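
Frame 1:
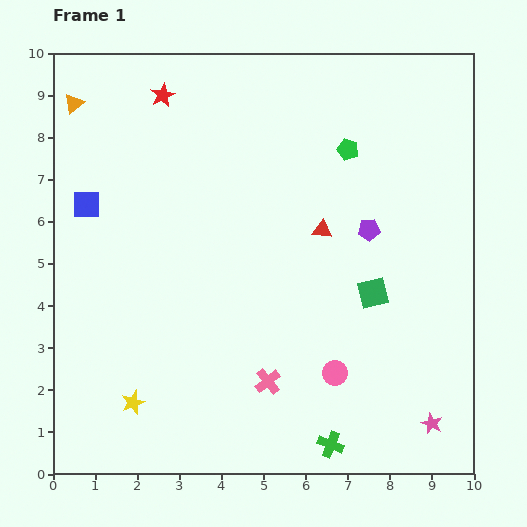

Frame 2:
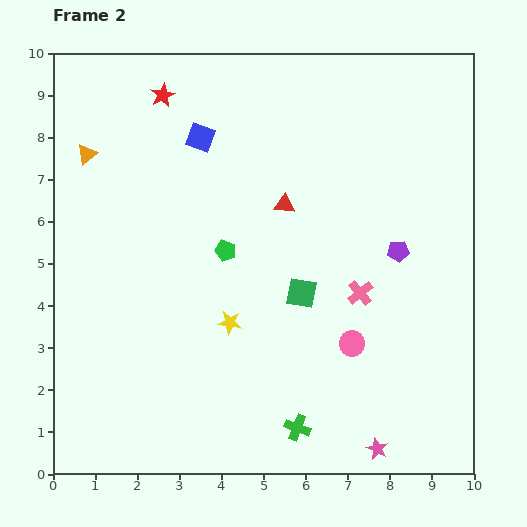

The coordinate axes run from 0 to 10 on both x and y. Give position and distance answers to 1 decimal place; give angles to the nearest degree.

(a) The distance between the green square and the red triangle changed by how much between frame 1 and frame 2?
+0.2

Distance in frame 1: 1.9. Distance in frame 2: 2.1.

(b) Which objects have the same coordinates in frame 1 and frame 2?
the red star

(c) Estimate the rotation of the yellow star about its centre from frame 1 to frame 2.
30° clockwise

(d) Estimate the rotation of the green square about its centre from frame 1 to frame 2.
24° clockwise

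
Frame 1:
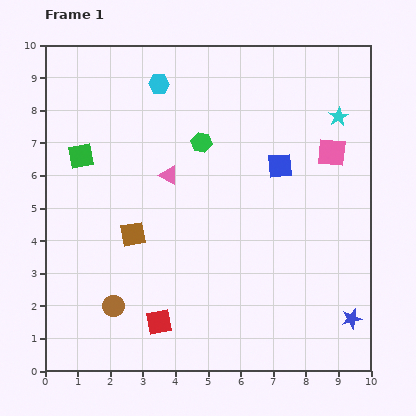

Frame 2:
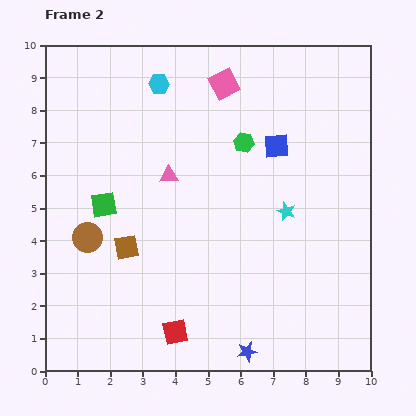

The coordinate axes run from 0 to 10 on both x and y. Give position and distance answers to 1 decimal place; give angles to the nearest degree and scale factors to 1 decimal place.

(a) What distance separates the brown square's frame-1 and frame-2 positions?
0.4

The brown square moved from (2.7, 4.2) to (2.5, 3.8), a distance of √(0.2² + 0.4²) ≈ 0.4.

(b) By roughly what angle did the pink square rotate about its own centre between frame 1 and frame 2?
33° counter-clockwise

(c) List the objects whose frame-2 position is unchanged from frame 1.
the pink triangle, the cyan hexagon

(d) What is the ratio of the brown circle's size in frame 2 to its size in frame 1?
1.4×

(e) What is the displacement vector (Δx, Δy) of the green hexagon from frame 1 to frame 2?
(1.3, 0.0)

The green hexagon was at (4.8, 7.0) in frame 1 and (6.1, 7.0) in frame 2.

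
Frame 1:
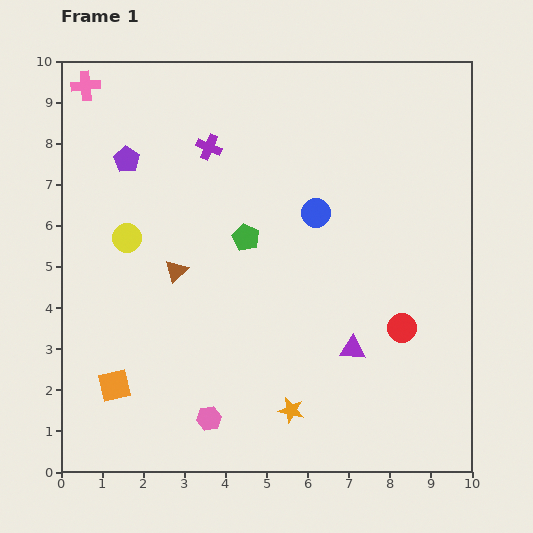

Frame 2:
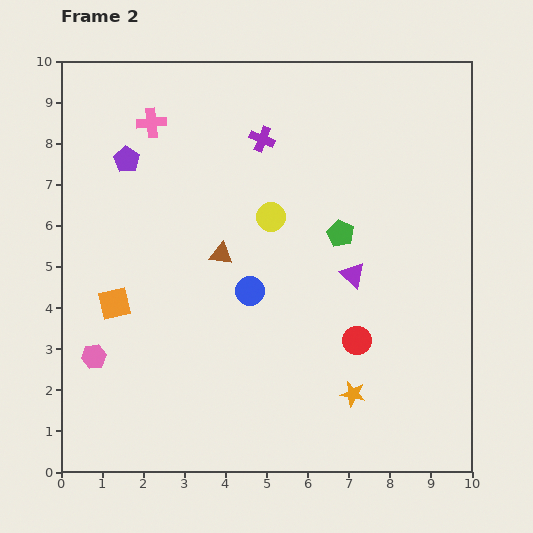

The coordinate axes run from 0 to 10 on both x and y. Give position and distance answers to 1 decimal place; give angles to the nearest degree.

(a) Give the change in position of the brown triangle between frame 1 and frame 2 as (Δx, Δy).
(1.1, 0.4)

The brown triangle was at (2.8, 4.9) in frame 1 and (3.9, 5.3) in frame 2.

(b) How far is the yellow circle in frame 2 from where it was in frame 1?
3.5

The yellow circle moved from (1.6, 5.7) to (5.1, 6.2), a distance of √(3.5² + 0.5²) ≈ 3.5.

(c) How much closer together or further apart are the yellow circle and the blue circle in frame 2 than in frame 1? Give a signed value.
-2.7

Distance in frame 1: 4.6. Distance in frame 2: 1.9.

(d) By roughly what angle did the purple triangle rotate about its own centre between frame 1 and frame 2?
39° clockwise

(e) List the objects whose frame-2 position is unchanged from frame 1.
the purple pentagon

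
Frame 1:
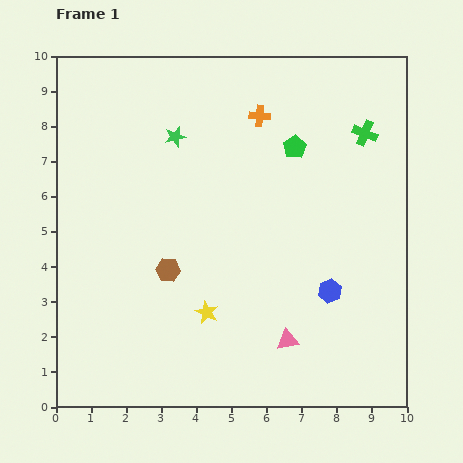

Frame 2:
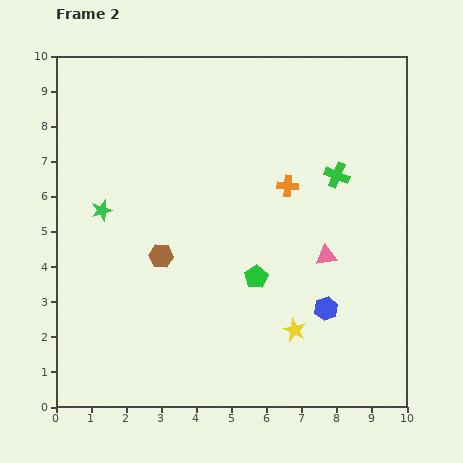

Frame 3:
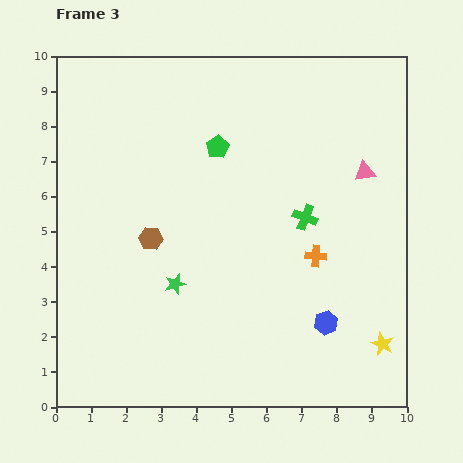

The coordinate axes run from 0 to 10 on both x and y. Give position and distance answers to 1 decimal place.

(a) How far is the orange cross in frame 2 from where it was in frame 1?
2.2

The orange cross moved from (5.8, 8.3) to (6.6, 6.3), a distance of √(0.8² + 2.0²) ≈ 2.2.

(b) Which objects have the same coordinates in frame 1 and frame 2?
none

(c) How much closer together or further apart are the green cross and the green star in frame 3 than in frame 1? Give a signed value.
-1.2

Distance in frame 1: 5.4. Distance in frame 3: 4.2.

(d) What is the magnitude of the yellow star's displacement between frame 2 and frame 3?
2.5

The yellow star moved from (6.8, 2.2) to (9.3, 1.8), a distance of √(2.5² + 0.4²) ≈ 2.5.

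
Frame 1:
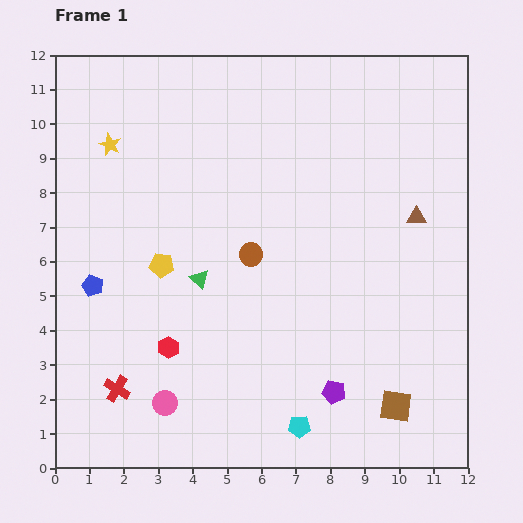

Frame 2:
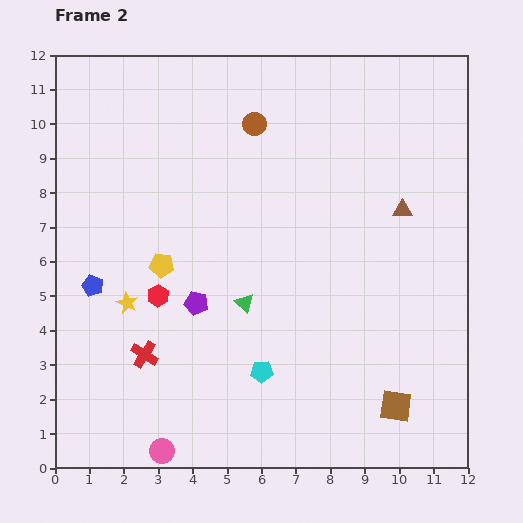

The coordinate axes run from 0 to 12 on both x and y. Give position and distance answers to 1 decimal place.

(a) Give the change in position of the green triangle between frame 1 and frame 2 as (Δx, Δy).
(1.3, -0.7)

The green triangle was at (4.2, 5.5) in frame 1 and (5.5, 4.8) in frame 2.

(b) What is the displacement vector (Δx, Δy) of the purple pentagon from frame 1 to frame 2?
(-4.0, 2.6)

The purple pentagon was at (8.1, 2.2) in frame 1 and (4.1, 4.8) in frame 2.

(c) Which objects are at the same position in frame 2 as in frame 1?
the yellow pentagon, the brown square, the blue pentagon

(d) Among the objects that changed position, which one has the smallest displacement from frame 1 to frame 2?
the brown triangle

(moved 0.4)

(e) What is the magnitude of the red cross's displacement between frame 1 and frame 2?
1.3

The red cross moved from (1.8, 2.3) to (2.6, 3.3), a distance of √(0.8² + 1.0²) ≈ 1.3.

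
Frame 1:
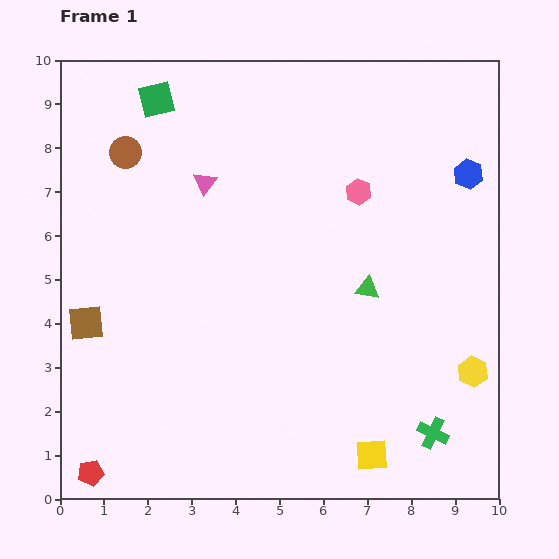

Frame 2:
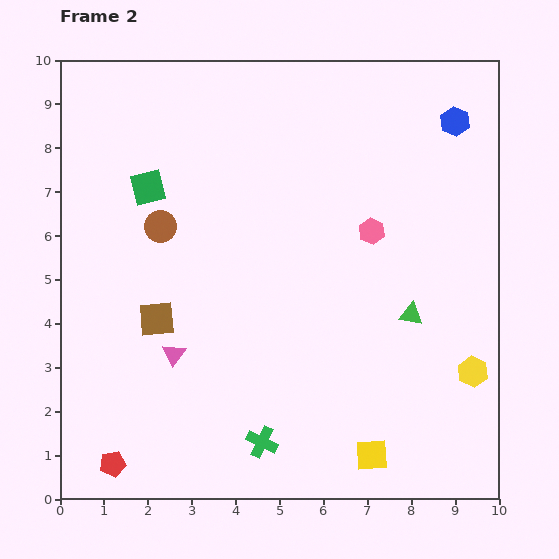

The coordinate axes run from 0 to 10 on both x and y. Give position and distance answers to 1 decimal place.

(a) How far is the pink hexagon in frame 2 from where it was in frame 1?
0.9

The pink hexagon moved from (6.8, 7.0) to (7.1, 6.1), a distance of √(0.3² + 0.9²) ≈ 0.9.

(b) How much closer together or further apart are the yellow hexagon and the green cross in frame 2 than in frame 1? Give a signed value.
+3.4

Distance in frame 1: 1.7. Distance in frame 2: 5.1.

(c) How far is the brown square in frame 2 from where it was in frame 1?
1.6

The brown square moved from (0.6, 4.0) to (2.2, 4.1), a distance of √(1.6² + 0.1²) ≈ 1.6.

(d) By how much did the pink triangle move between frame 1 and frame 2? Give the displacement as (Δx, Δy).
(-0.7, -3.9)

The pink triangle was at (3.3, 7.2) in frame 1 and (2.6, 3.3) in frame 2.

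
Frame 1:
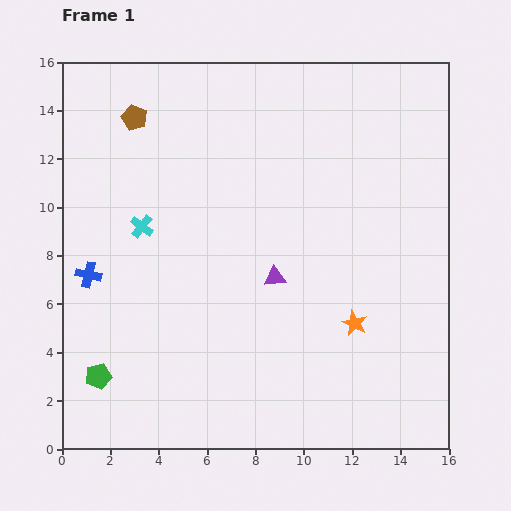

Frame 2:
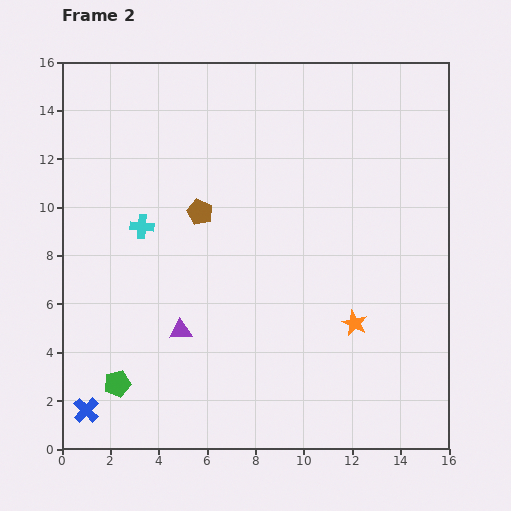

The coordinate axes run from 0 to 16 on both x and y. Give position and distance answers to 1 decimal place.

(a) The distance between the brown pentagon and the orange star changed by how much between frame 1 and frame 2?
-4.6

Distance in frame 1: 12.5. Distance in frame 2: 7.9.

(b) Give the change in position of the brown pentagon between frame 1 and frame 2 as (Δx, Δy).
(2.7, -3.9)

The brown pentagon was at (3.0, 13.7) in frame 1 and (5.7, 9.8) in frame 2.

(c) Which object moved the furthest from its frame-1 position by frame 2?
the blue cross

(moved 5.6; next 4.7)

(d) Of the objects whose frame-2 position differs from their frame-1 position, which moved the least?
the green pentagon

(moved 0.9)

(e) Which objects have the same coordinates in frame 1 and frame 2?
the cyan cross, the orange star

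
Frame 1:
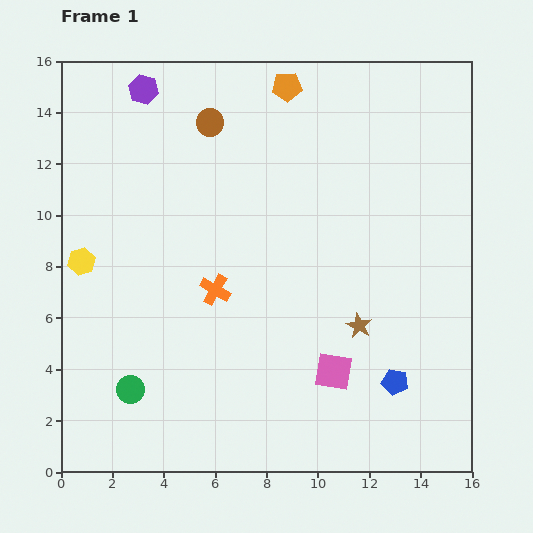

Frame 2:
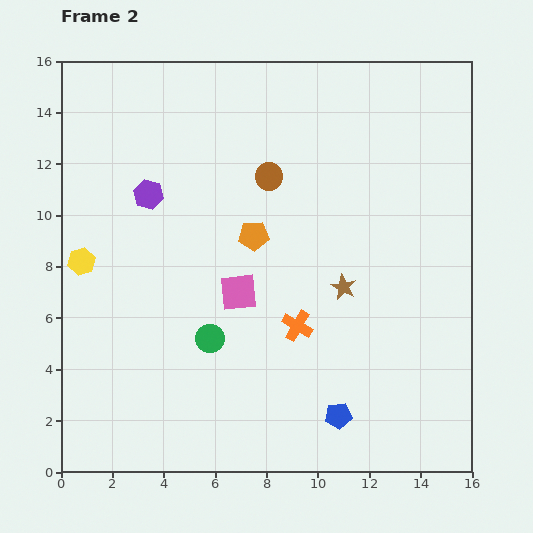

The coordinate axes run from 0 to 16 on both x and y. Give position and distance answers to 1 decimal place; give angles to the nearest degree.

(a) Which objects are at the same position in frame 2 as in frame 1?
the yellow hexagon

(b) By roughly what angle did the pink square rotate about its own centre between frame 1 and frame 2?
16° counter-clockwise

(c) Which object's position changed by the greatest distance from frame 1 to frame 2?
the orange pentagon

(moved 5.9; next 4.8)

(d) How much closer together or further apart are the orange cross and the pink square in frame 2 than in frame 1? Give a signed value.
-3.0

Distance in frame 1: 5.6. Distance in frame 2: 2.6.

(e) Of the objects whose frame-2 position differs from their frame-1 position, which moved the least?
the brown star

(moved 1.6)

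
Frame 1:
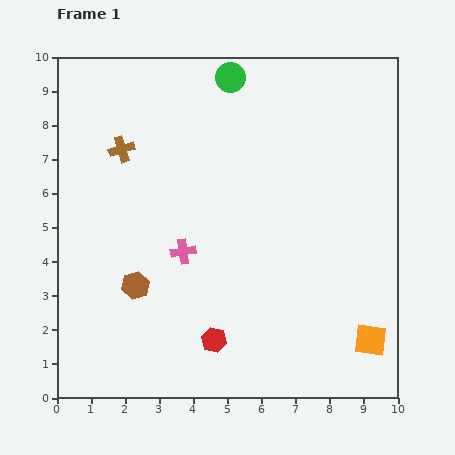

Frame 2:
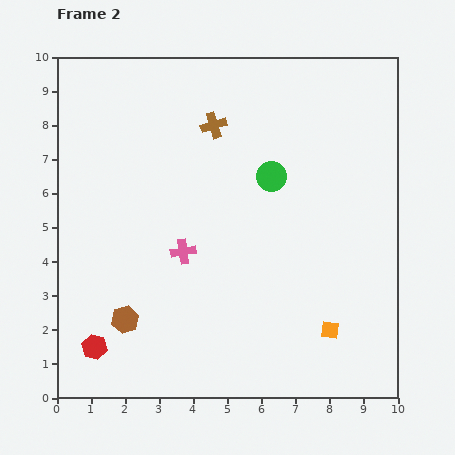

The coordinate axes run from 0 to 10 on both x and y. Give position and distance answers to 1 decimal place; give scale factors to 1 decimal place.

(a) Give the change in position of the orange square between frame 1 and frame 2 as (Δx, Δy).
(-1.2, 0.3)

The orange square was at (9.2, 1.7) in frame 1 and (8.0, 2.0) in frame 2.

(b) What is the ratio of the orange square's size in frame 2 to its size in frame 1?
0.6×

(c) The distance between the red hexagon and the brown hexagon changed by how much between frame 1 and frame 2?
-1.6

Distance in frame 1: 2.8. Distance in frame 2: 1.2.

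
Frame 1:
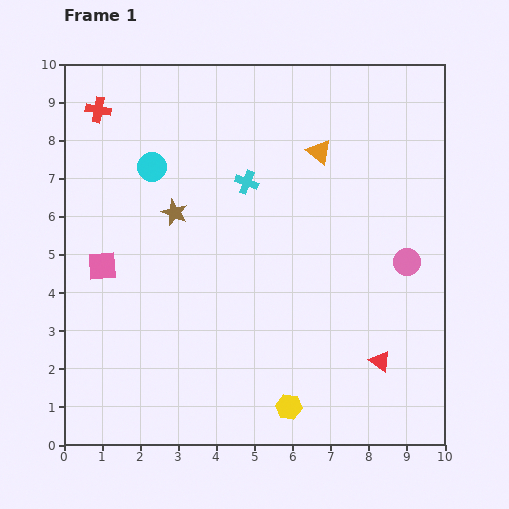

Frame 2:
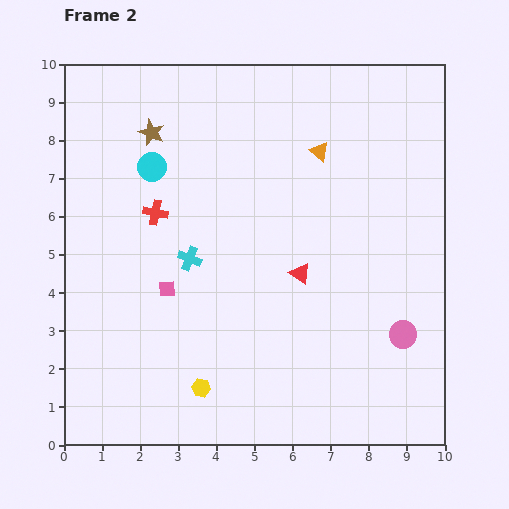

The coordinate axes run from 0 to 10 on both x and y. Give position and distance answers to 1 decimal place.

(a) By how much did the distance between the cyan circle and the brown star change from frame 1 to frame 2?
-0.4

Distance in frame 1: 1.3. Distance in frame 2: 0.9.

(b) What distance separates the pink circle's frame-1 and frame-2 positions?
1.9

The pink circle moved from (9.0, 4.8) to (8.9, 2.9), a distance of √(0.1² + 1.9²) ≈ 1.9.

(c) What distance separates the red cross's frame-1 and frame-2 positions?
3.1

The red cross moved from (0.9, 8.8) to (2.4, 6.1), a distance of √(1.5² + 2.7²) ≈ 3.1.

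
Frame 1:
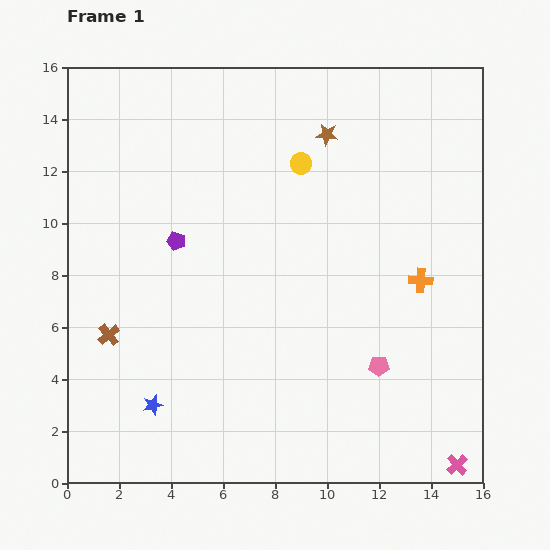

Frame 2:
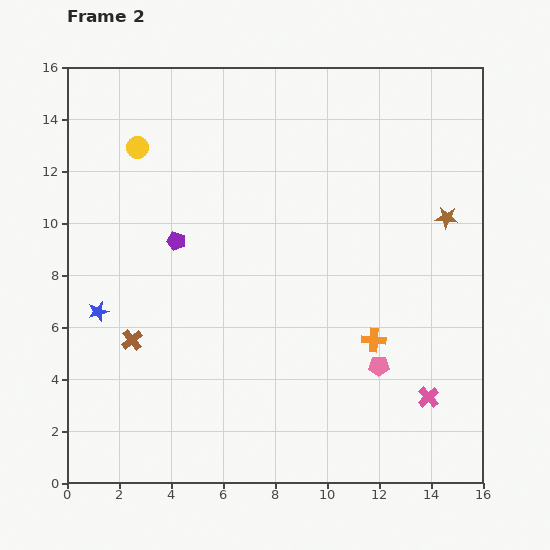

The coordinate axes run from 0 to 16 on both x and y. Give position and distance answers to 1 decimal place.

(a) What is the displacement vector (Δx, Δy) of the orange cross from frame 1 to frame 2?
(-1.8, -2.3)

The orange cross was at (13.6, 7.8) in frame 1 and (11.8, 5.5) in frame 2.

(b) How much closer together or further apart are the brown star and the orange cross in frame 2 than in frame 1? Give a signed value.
-1.2

Distance in frame 1: 6.7. Distance in frame 2: 5.5.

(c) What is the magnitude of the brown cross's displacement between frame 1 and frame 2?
0.9

The brown cross moved from (1.6, 5.7) to (2.5, 5.5), a distance of √(0.9² + 0.2²) ≈ 0.9.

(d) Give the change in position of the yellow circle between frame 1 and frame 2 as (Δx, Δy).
(-6.3, 0.6)

The yellow circle was at (9.0, 12.3) in frame 1 and (2.7, 12.9) in frame 2.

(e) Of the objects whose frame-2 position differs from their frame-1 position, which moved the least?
the brown cross

(moved 0.9)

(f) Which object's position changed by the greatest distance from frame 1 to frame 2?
the yellow circle

(moved 6.3; next 5.6)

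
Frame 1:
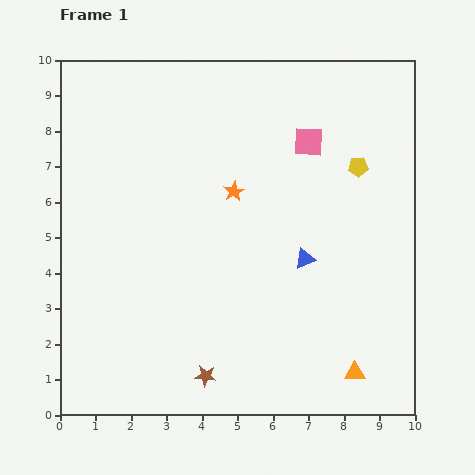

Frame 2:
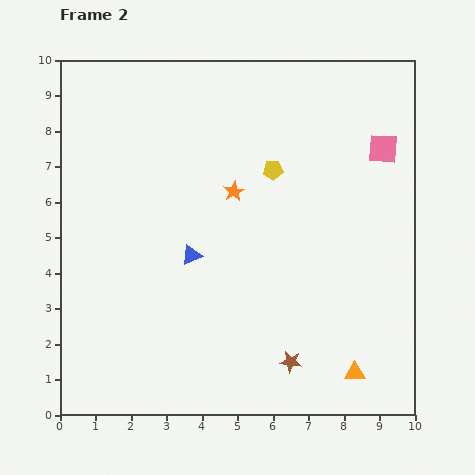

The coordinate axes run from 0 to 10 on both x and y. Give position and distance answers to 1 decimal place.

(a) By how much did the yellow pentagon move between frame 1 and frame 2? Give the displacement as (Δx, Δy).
(-2.4, -0.1)

The yellow pentagon was at (8.4, 7.0) in frame 1 and (6.0, 6.9) in frame 2.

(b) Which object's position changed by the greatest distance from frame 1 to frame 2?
the blue triangle

(moved 3.2; next 2.4)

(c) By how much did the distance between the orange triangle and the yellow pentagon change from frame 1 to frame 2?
+0.3

Distance in frame 1: 5.8. Distance in frame 2: 6.1.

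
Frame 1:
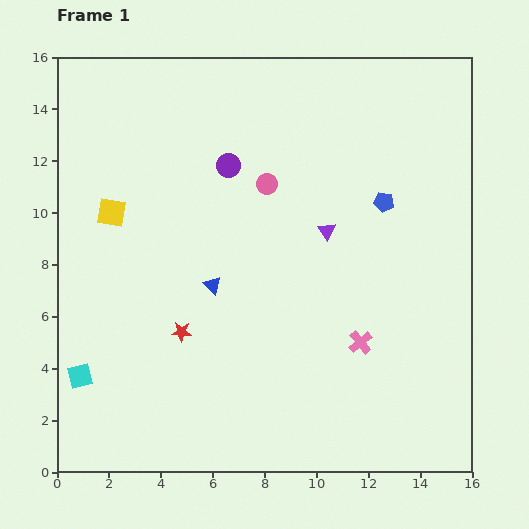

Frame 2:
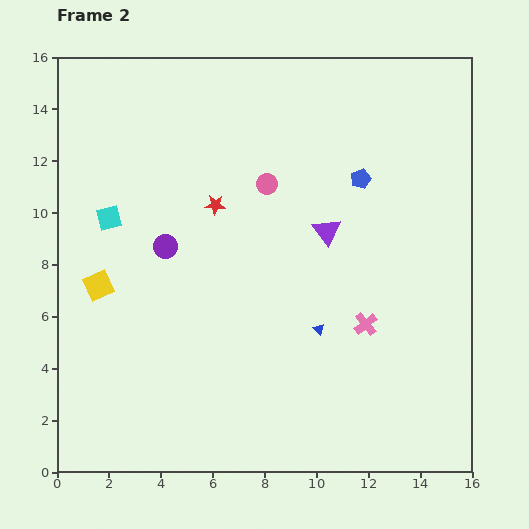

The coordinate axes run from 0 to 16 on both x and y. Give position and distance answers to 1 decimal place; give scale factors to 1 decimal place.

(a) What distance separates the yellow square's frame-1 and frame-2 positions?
2.8

The yellow square moved from (2.1, 10.0) to (1.6, 7.2), a distance of √(0.5² + 2.8²) ≈ 2.8.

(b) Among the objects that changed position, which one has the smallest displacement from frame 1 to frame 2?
the pink cross

(moved 0.7)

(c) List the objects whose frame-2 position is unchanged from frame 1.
the purple triangle, the pink circle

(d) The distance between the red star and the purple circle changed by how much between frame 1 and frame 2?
-4.1

Distance in frame 1: 6.6. Distance in frame 2: 2.5.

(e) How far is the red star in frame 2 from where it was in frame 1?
5.1

The red star moved from (4.8, 5.4) to (6.1, 10.3), a distance of √(1.3² + 4.9²) ≈ 5.1.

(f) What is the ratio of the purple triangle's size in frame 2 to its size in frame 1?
1.6×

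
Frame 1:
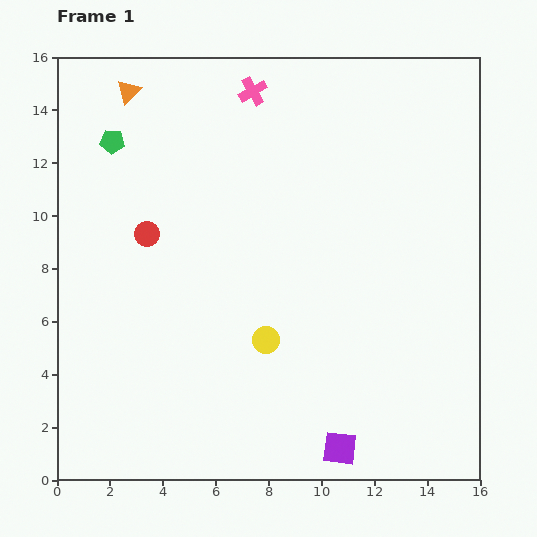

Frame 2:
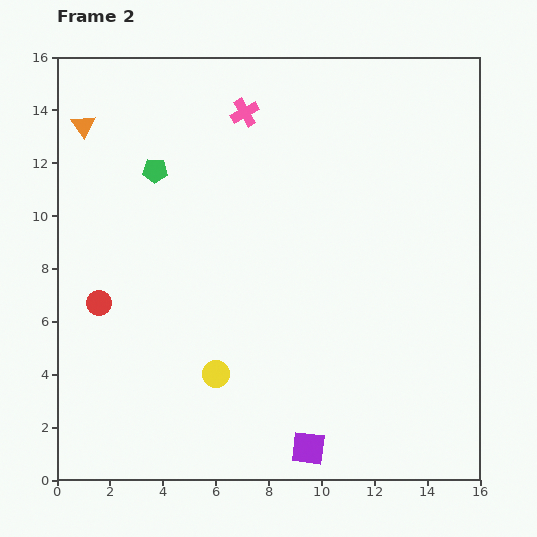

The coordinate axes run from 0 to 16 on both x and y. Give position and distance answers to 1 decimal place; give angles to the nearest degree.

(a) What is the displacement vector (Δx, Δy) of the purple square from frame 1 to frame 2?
(-1.2, 0.0)

The purple square was at (10.7, 1.2) in frame 1 and (9.5, 1.2) in frame 2.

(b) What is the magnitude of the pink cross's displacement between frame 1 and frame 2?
0.9

The pink cross moved from (7.4, 14.7) to (7.1, 13.9), a distance of √(0.3² + 0.8²) ≈ 0.9.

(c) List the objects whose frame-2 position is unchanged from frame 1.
none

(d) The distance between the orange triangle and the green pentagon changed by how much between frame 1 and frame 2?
+1.2

Distance in frame 1: 2.0. Distance in frame 2: 3.2.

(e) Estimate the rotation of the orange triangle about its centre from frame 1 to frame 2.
18° counter-clockwise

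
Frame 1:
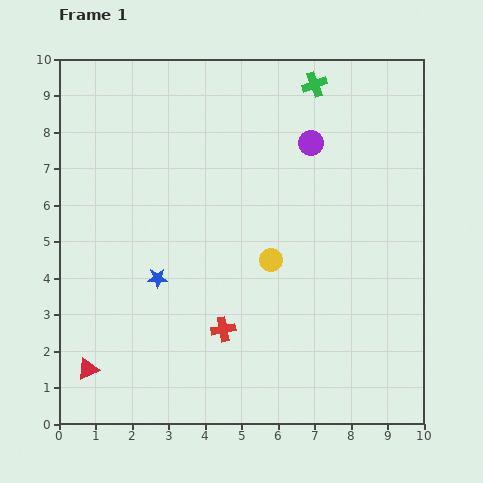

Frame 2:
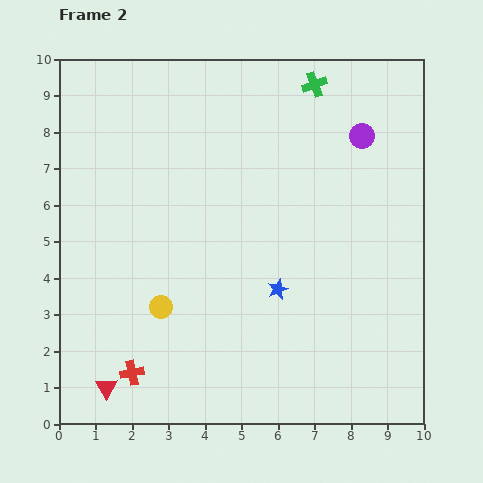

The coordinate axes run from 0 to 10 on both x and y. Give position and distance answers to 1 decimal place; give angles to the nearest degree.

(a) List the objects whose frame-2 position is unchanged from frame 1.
the green cross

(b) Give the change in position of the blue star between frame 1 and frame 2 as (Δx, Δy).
(3.3, -0.3)

The blue star was at (2.7, 4.0) in frame 1 and (6.0, 3.7) in frame 2.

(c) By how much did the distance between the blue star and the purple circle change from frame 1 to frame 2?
-0.8

Distance in frame 1: 5.6. Distance in frame 2: 4.8.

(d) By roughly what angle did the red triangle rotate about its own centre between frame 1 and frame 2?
37° counter-clockwise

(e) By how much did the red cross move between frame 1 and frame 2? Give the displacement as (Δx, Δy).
(-2.5, -1.2)

The red cross was at (4.5, 2.6) in frame 1 and (2.0, 1.4) in frame 2.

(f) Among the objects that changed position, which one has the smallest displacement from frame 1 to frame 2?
the red triangle

(moved 0.7)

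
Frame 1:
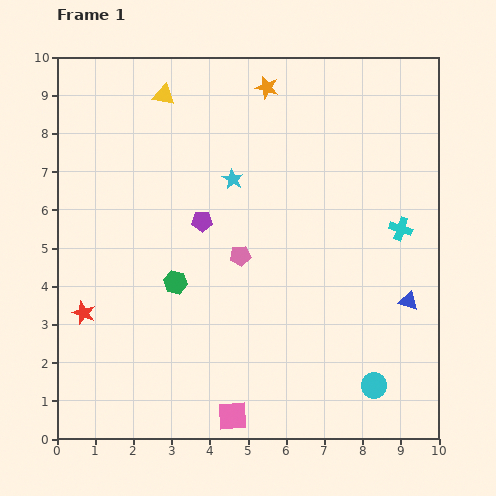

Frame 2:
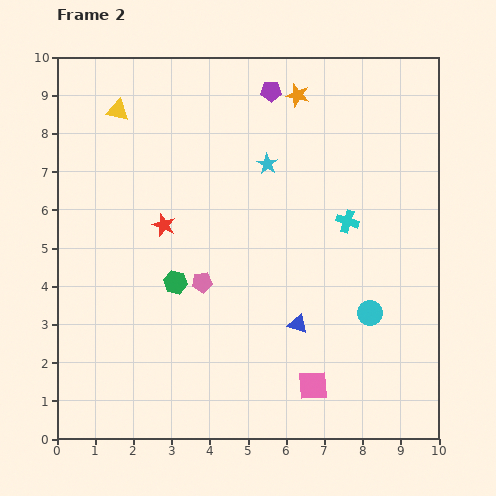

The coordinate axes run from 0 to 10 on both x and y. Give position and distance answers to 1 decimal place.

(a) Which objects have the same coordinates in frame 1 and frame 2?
the green hexagon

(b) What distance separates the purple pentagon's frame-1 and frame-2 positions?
3.8

The purple pentagon moved from (3.8, 5.7) to (5.6, 9.1), a distance of √(1.8² + 3.4²) ≈ 3.8.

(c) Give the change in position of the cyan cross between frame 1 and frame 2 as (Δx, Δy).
(-1.4, 0.2)

The cyan cross was at (9.0, 5.5) in frame 1 and (7.6, 5.7) in frame 2.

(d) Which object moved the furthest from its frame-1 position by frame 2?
the purple pentagon

(moved 3.8; next 3.1)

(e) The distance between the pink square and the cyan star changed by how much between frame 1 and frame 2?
-0.3

Distance in frame 1: 6.2. Distance in frame 2: 5.9.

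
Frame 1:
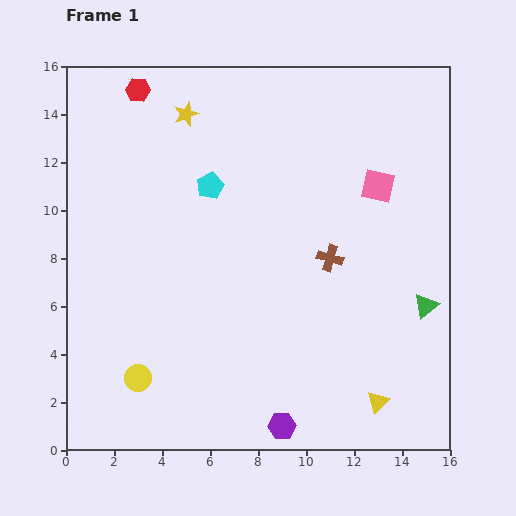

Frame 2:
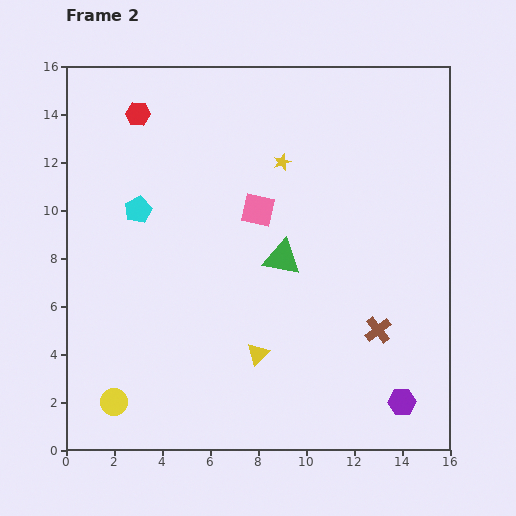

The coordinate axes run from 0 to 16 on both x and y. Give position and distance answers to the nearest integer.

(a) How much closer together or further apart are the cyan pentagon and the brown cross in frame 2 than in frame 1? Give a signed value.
+5

Distance in frame 1: 6. Distance in frame 2: 11.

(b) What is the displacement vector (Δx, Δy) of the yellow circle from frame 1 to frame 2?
(-1, -1)

The yellow circle was at (3, 3) in frame 1 and (2, 2) in frame 2.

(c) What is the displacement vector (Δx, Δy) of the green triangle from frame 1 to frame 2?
(-6, 2)

The green triangle was at (15, 6) in frame 1 and (9, 8) in frame 2.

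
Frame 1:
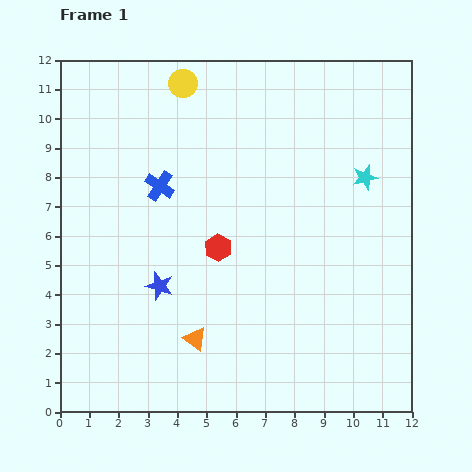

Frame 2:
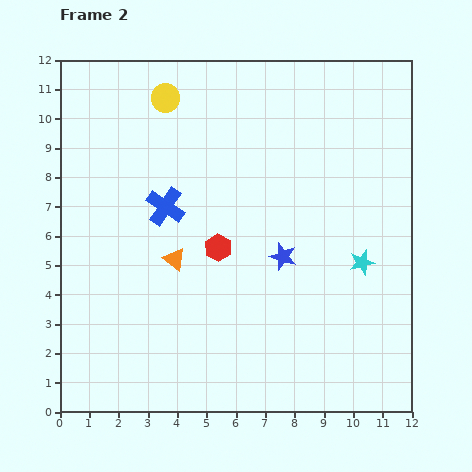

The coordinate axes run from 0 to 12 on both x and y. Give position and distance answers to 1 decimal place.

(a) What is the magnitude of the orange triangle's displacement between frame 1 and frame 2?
2.8

The orange triangle moved from (4.6, 2.5) to (3.9, 5.2), a distance of √(0.7² + 2.7²) ≈ 2.8.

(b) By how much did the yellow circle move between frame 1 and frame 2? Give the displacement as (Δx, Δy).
(-0.6, -0.5)

The yellow circle was at (4.2, 11.2) in frame 1 and (3.6, 10.7) in frame 2.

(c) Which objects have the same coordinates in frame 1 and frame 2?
the red hexagon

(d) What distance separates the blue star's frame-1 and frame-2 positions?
4.3

The blue star moved from (3.4, 4.3) to (7.6, 5.3), a distance of √(4.2² + 1.0²) ≈ 4.3.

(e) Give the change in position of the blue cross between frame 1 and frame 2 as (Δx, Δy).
(0.2, -0.7)

The blue cross was at (3.4, 7.7) in frame 1 and (3.6, 7.0) in frame 2.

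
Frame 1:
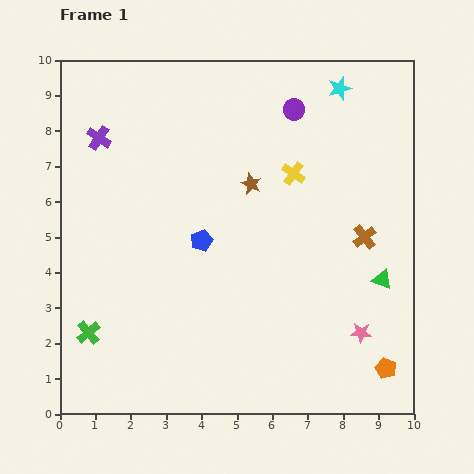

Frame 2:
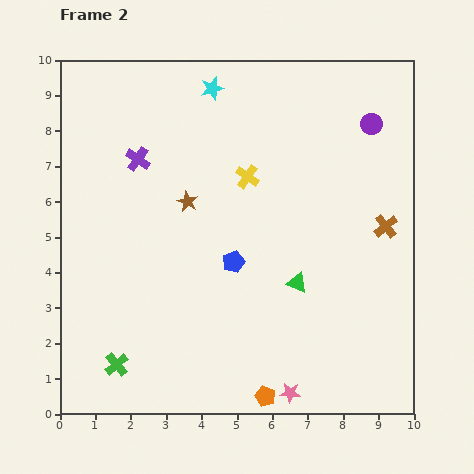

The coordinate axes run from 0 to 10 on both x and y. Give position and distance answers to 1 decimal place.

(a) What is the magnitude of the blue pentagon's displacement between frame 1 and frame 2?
1.1

The blue pentagon moved from (4.0, 4.9) to (4.9, 4.3), a distance of √(0.9² + 0.6²) ≈ 1.1.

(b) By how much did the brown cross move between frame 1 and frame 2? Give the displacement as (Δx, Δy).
(0.6, 0.3)

The brown cross was at (8.6, 5.0) in frame 1 and (9.2, 5.3) in frame 2.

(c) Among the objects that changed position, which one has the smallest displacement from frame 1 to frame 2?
the brown cross

(moved 0.7)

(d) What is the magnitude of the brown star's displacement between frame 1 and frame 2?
1.9

The brown star moved from (5.4, 6.5) to (3.6, 6.0), a distance of √(1.8² + 0.5²) ≈ 1.9.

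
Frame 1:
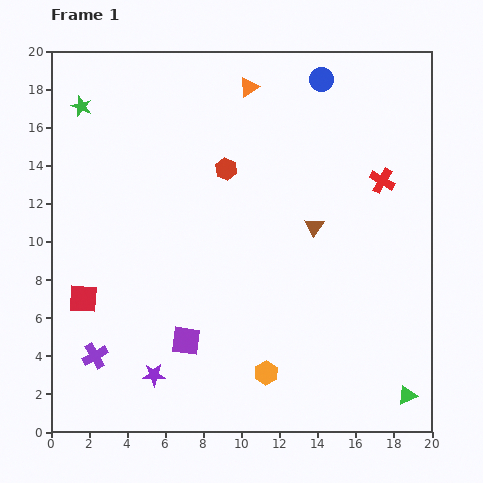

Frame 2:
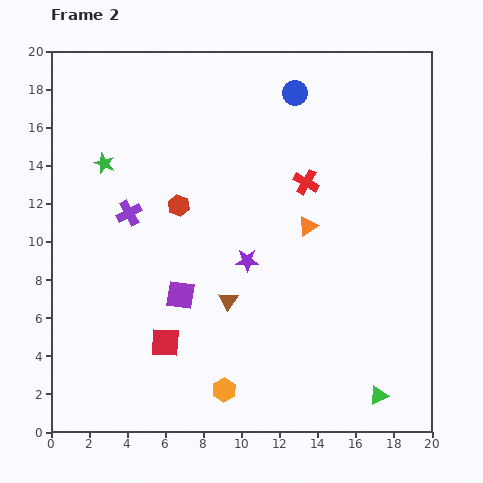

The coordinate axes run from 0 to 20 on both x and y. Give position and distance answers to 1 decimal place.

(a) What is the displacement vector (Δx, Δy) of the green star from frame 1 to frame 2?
(1.2, -3.0)

The green star was at (1.6, 17.1) in frame 1 and (2.8, 14.1) in frame 2.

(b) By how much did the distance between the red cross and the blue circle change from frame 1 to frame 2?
-1.5

Distance in frame 1: 6.2. Distance in frame 2: 4.7.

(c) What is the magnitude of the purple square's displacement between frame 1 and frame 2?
2.4

The purple square moved from (7.1, 4.8) to (6.8, 7.2), a distance of √(0.3² + 2.4²) ≈ 2.4.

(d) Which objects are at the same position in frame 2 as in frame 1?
none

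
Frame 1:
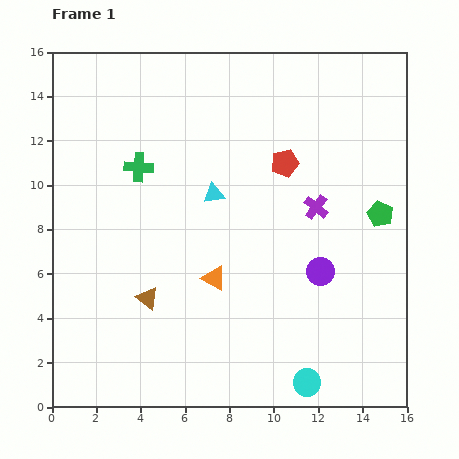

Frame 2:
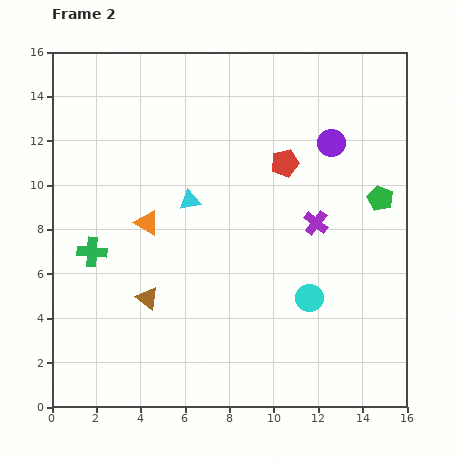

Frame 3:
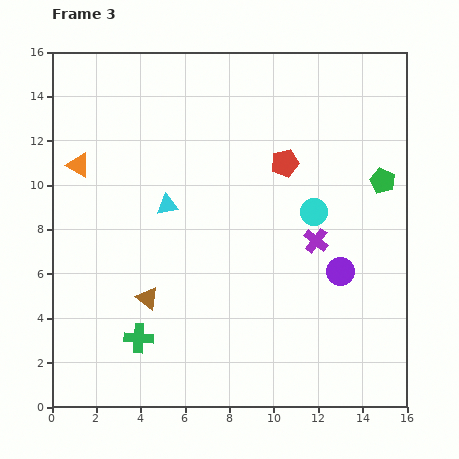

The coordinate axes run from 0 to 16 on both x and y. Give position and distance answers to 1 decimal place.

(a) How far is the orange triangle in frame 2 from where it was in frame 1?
3.9

The orange triangle moved from (7.3, 5.8) to (4.3, 8.3), a distance of √(3.0² + 2.5²) ≈ 3.9.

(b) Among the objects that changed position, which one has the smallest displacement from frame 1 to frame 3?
the purple circle

(moved 0.9)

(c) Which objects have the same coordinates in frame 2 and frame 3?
the red pentagon, the brown triangle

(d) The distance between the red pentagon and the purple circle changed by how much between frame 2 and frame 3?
+3.2

Distance in frame 2: 2.3. Distance in frame 3: 5.5.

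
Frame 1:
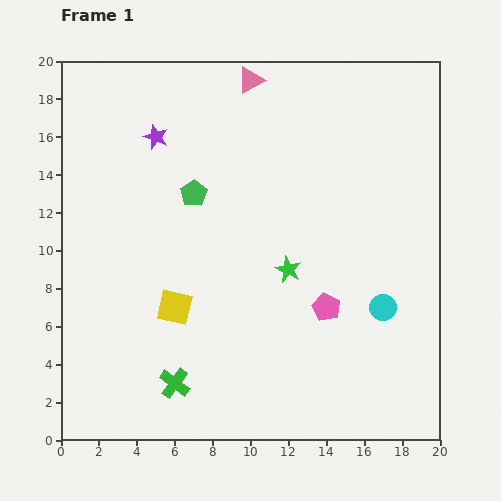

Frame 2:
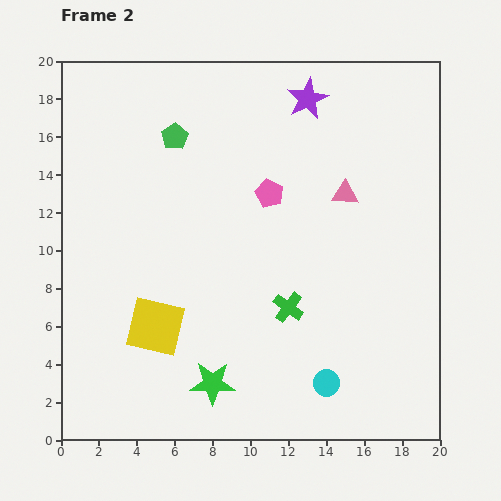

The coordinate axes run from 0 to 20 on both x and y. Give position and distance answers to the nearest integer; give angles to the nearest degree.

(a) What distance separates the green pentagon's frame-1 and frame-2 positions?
3

The green pentagon moved from (7, 13) to (6, 16), a distance of √(1² + 3²) ≈ 3.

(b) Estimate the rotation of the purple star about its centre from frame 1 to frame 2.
23° clockwise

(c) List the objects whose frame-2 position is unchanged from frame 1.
none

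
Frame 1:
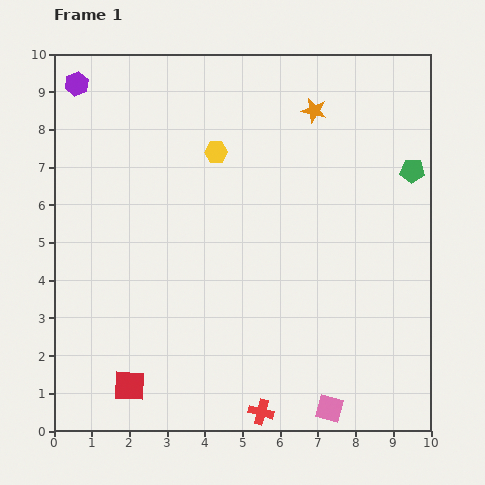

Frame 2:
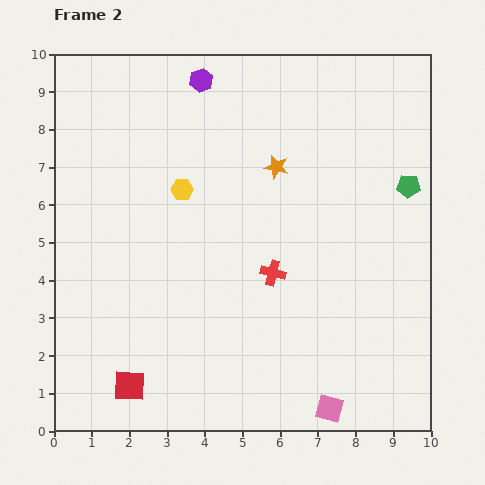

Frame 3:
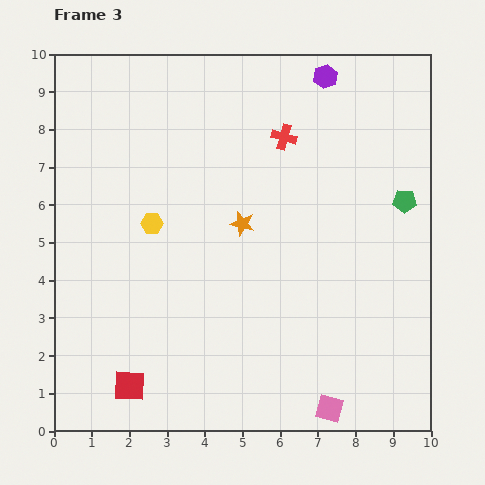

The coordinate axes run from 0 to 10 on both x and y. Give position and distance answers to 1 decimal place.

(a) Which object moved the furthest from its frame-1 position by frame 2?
the red cross

(moved 3.7; next 3.3)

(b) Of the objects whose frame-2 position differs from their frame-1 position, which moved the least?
the green pentagon

(moved 0.4)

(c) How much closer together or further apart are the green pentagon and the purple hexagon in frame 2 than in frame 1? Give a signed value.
-3.0

Distance in frame 1: 9.2. Distance in frame 2: 6.2.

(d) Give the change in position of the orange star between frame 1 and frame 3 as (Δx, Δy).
(-1.9, -3.0)

The orange star was at (6.9, 8.5) in frame 1 and (5.0, 5.5) in frame 3.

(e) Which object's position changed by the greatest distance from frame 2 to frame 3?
the red cross

(moved 3.6; next 3.3)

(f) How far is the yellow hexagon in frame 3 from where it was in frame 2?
1.2

The yellow hexagon moved from (3.4, 6.4) to (2.6, 5.5), a distance of √(0.8² + 0.9²) ≈ 1.2.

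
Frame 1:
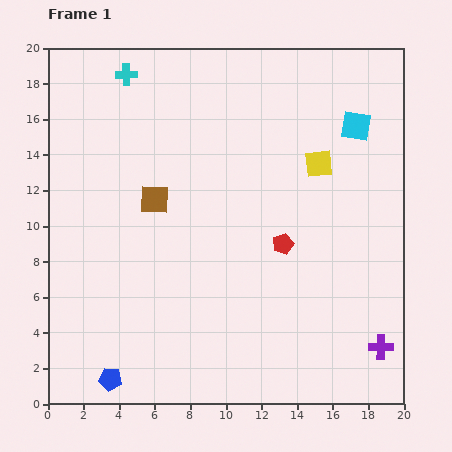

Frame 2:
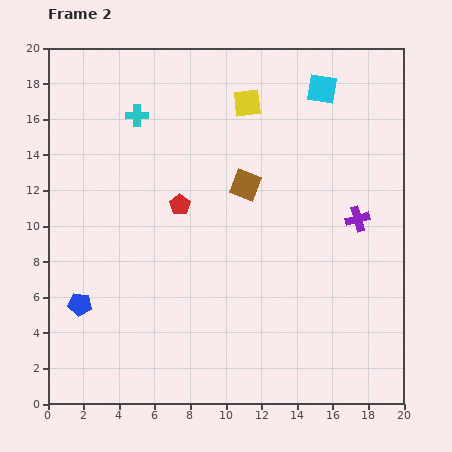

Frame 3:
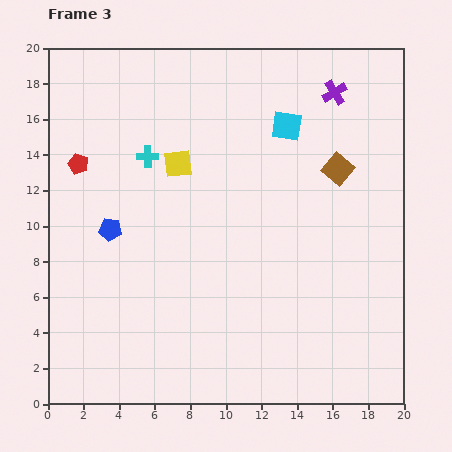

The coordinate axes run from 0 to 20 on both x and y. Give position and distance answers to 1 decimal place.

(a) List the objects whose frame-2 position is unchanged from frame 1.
none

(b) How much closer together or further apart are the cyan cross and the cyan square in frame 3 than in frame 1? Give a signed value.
-5.2

Distance in frame 1: 13.2. Distance in frame 3: 8.0.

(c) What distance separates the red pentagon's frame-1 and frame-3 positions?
12.3

The red pentagon moved from (13.2, 9.0) to (1.7, 13.5), a distance of √(11.5² + 4.5²) ≈ 12.3.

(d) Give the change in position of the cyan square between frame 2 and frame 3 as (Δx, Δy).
(-2.0, -2.1)

The cyan square was at (15.4, 17.7) in frame 2 and (13.4, 15.6) in frame 3.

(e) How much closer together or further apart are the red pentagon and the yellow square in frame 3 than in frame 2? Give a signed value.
-1.3

Distance in frame 2: 6.9. Distance in frame 3: 5.6.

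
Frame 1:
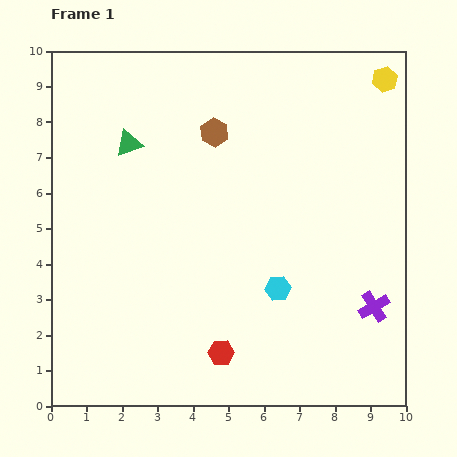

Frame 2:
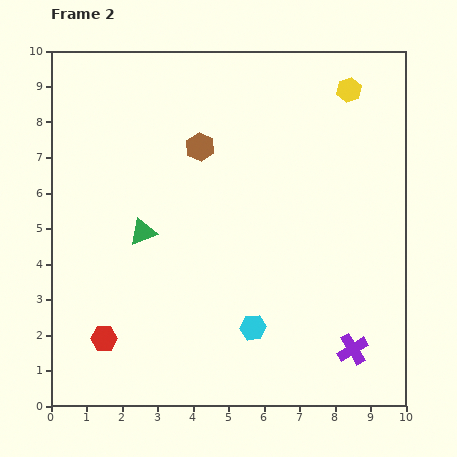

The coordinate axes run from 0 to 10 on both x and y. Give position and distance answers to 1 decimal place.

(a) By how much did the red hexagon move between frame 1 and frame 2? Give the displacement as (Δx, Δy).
(-3.3, 0.4)

The red hexagon was at (4.8, 1.5) in frame 1 and (1.5, 1.9) in frame 2.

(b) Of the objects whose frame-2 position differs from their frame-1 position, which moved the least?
the brown hexagon

(moved 0.6)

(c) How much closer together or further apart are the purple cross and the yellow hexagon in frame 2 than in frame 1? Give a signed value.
+0.9

Distance in frame 1: 6.4. Distance in frame 2: 7.3.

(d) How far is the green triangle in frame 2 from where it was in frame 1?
2.5

The green triangle moved from (2.2, 7.4) to (2.6, 4.9), a distance of √(0.4² + 2.5²) ≈ 2.5.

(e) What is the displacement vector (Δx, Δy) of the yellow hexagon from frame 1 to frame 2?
(-1.0, -0.3)

The yellow hexagon was at (9.4, 9.2) in frame 1 and (8.4, 8.9) in frame 2.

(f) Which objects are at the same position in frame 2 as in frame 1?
none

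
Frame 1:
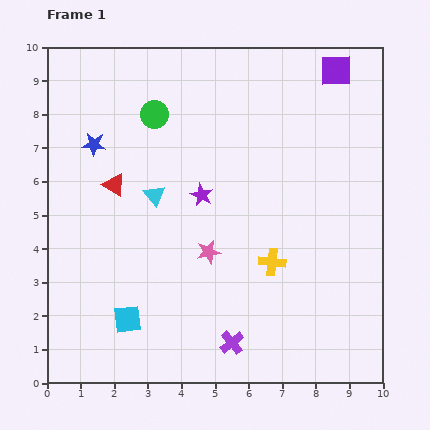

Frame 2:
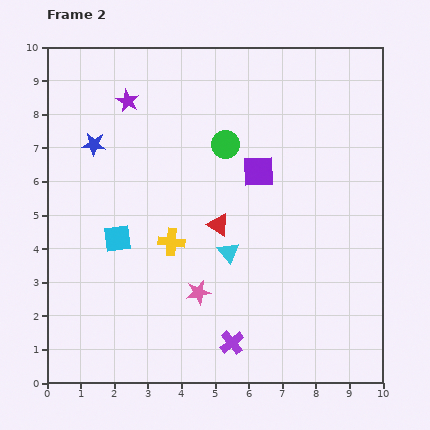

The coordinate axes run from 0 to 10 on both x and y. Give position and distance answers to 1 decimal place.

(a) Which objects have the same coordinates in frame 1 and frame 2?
the blue star, the purple cross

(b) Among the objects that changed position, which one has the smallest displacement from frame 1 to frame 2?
the pink star

(moved 1.2)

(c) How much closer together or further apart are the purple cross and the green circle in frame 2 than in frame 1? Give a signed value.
-1.3

Distance in frame 1: 7.2. Distance in frame 2: 5.9.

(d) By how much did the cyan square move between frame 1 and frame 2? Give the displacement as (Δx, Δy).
(-0.3, 2.4)

The cyan square was at (2.4, 1.9) in frame 1 and (2.1, 4.3) in frame 2.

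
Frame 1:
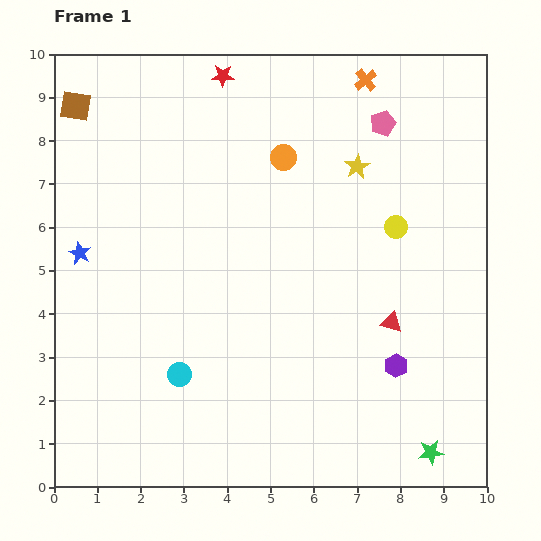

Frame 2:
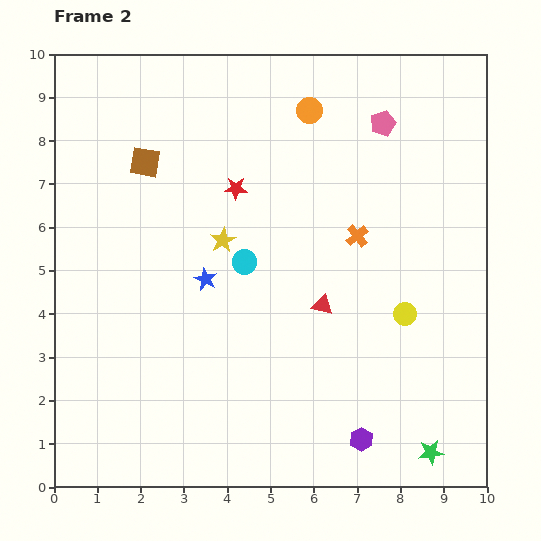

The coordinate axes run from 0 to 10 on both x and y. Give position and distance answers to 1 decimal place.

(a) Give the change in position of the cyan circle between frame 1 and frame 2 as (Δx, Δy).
(1.5, 2.6)

The cyan circle was at (2.9, 2.6) in frame 1 and (4.4, 5.2) in frame 2.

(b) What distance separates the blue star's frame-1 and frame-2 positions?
3.0

The blue star moved from (0.6, 5.4) to (3.5, 4.8), a distance of √(2.9² + 0.6²) ≈ 3.0.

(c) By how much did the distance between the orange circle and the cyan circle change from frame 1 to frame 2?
-1.7

Distance in frame 1: 5.5. Distance in frame 2: 3.8.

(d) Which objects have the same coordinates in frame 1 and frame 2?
the pink pentagon, the green star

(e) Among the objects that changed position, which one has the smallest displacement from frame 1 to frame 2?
the orange circle

(moved 1.3)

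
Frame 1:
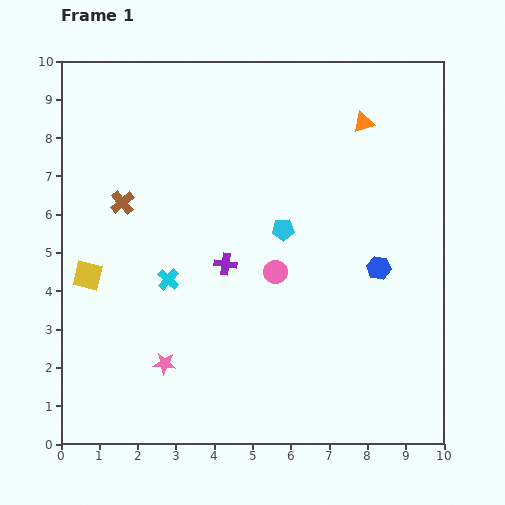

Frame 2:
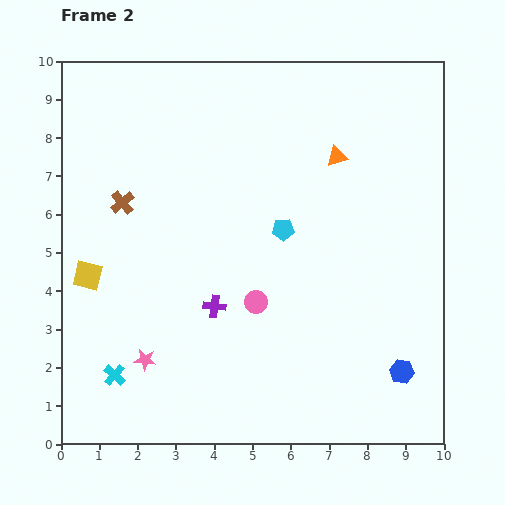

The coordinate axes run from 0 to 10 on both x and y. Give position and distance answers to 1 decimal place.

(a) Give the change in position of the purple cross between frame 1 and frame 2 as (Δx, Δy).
(-0.3, -1.1)

The purple cross was at (4.3, 4.7) in frame 1 and (4.0, 3.6) in frame 2.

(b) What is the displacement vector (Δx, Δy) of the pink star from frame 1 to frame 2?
(-0.5, 0.1)

The pink star was at (2.7, 2.1) in frame 1 and (2.2, 2.2) in frame 2.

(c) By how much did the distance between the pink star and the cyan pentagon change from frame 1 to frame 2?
+0.3

Distance in frame 1: 4.7. Distance in frame 2: 5.0.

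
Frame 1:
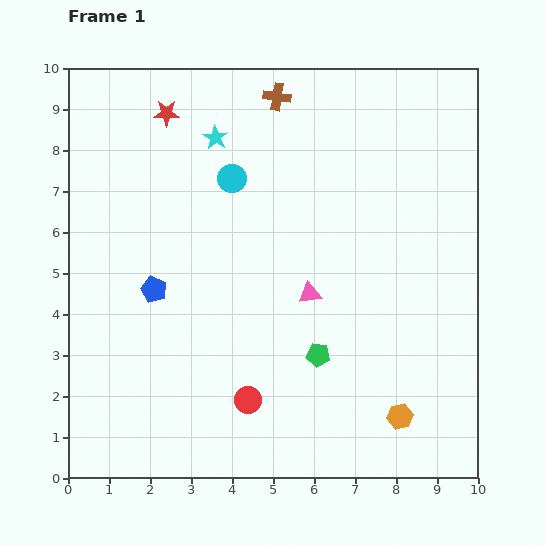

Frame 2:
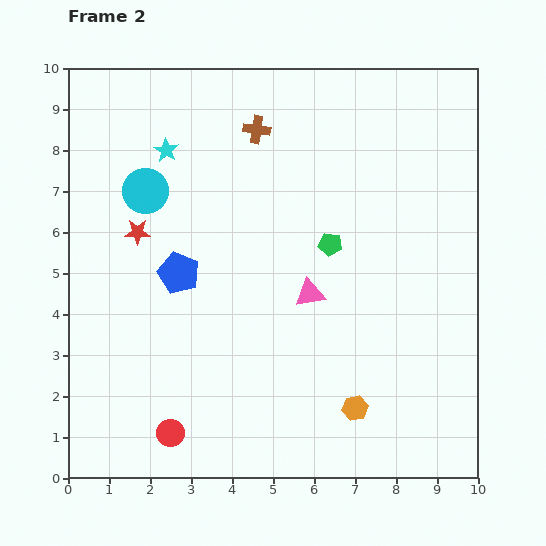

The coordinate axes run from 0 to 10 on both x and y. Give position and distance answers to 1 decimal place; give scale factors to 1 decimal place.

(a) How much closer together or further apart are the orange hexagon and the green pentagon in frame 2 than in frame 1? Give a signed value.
+1.5

Distance in frame 1: 2.5. Distance in frame 2: 4.0.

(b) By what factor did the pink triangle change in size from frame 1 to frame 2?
1.3×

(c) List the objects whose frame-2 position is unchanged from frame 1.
the pink triangle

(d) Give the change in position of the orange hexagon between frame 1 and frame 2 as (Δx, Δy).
(-1.1, 0.2)

The orange hexagon was at (8.1, 1.5) in frame 1 and (7.0, 1.7) in frame 2.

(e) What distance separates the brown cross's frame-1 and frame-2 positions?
0.9

The brown cross moved from (5.1, 9.3) to (4.6, 8.5), a distance of √(0.5² + 0.8²) ≈ 0.9.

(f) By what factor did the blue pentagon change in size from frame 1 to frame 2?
1.6×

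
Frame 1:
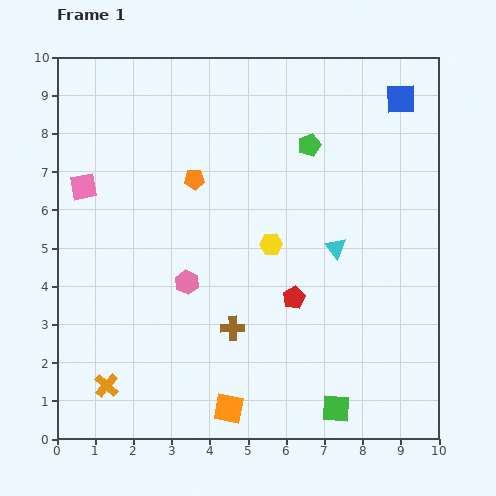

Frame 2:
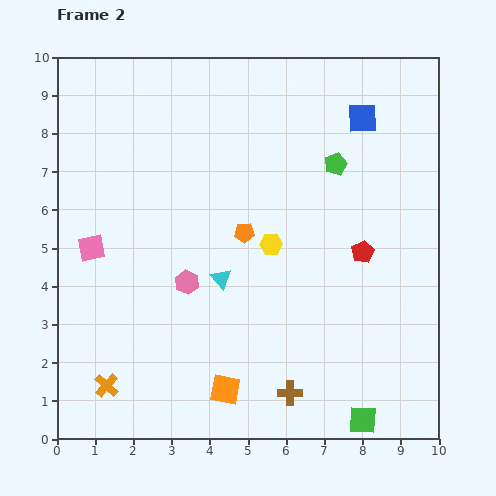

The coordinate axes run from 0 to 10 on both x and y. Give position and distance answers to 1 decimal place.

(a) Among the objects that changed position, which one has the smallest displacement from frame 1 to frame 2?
the orange square

(moved 0.5)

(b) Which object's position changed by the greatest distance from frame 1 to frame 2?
the cyan triangle

(moved 3.1; next 2.3)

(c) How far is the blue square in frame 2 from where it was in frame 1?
1.1

The blue square moved from (9.0, 8.9) to (8.0, 8.4), a distance of √(1.0² + 0.5²) ≈ 1.1.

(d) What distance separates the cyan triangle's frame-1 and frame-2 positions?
3.1

The cyan triangle moved from (7.3, 5.0) to (4.3, 4.2), a distance of √(3.0² + 0.8²) ≈ 3.1.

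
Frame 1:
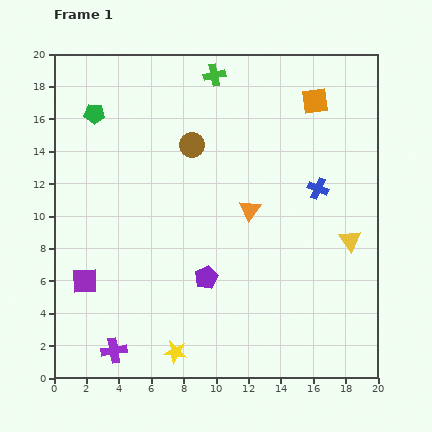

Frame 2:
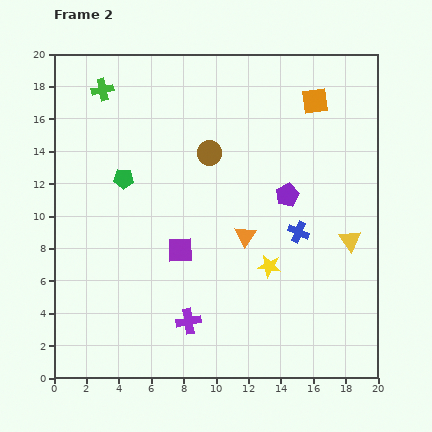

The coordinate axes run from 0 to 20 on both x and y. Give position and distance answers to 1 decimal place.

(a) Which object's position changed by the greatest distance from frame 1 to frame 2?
the yellow star

(moved 7.9; next 7.1)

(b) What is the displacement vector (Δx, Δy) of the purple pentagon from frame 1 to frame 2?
(5.0, 5.1)

The purple pentagon was at (9.4, 6.2) in frame 1 and (14.4, 11.3) in frame 2.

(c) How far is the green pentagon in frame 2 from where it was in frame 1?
4.4

The green pentagon moved from (2.5, 16.3) to (4.3, 12.3), a distance of √(1.8² + 4.0²) ≈ 4.4.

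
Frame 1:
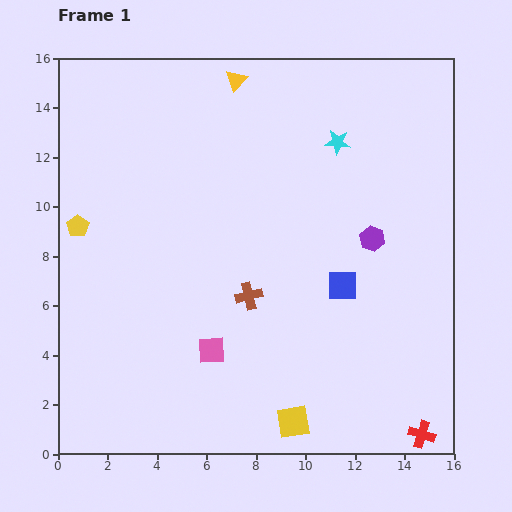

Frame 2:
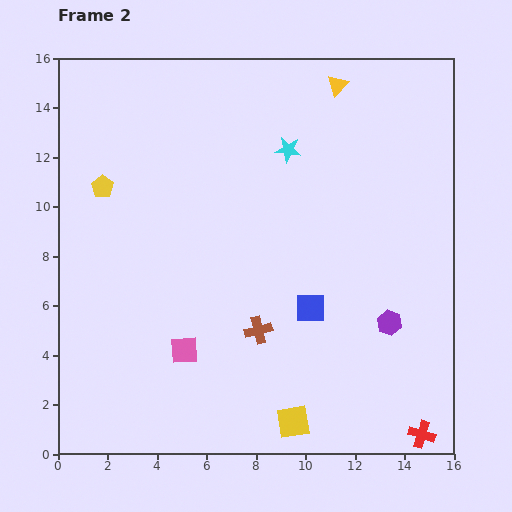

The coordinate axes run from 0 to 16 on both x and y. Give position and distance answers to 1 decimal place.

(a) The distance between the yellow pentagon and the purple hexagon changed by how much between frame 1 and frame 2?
+0.9

Distance in frame 1: 11.9. Distance in frame 2: 12.8.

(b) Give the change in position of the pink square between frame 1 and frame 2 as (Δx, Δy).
(-1.1, 0.0)

The pink square was at (6.2, 4.2) in frame 1 and (5.1, 4.2) in frame 2.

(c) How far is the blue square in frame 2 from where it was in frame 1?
1.6

The blue square moved from (11.5, 6.8) to (10.2, 5.9), a distance of √(1.3² + 0.9²) ≈ 1.6.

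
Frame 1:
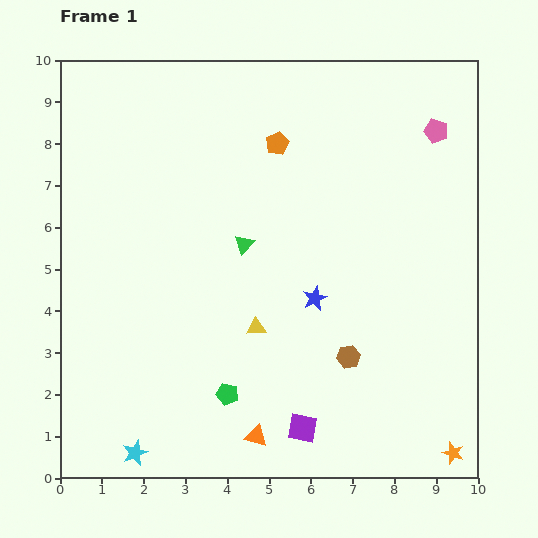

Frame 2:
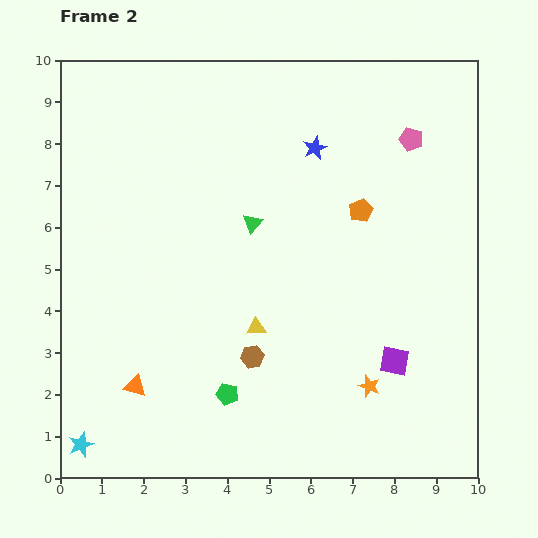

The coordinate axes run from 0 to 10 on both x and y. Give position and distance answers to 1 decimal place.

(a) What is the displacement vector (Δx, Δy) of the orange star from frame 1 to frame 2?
(-2.0, 1.6)

The orange star was at (9.4, 0.6) in frame 1 and (7.4, 2.2) in frame 2.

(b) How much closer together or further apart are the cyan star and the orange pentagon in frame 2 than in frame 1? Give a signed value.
+0.6

Distance in frame 1: 8.1. Distance in frame 2: 8.7.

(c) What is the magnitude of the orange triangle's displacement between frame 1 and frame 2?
3.1

The orange triangle moved from (4.7, 1.0) to (1.8, 2.2), a distance of √(2.9² + 1.2²) ≈ 3.1.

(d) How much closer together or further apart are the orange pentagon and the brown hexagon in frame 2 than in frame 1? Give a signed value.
-1.0

Distance in frame 1: 5.4. Distance in frame 2: 4.4.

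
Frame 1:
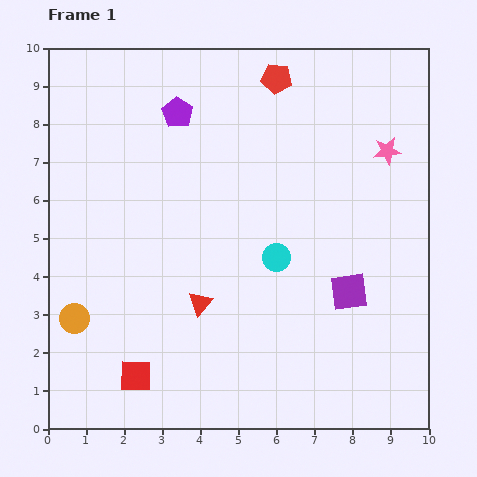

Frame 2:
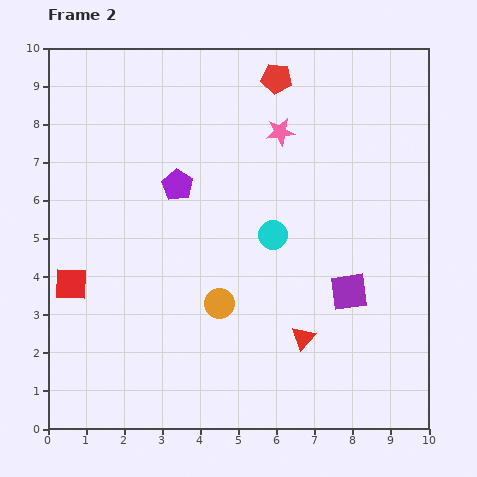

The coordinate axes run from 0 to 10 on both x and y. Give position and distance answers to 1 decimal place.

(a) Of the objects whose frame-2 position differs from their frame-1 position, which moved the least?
the cyan circle

(moved 0.6)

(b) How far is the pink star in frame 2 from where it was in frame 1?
2.8

The pink star moved from (8.9, 7.3) to (6.1, 7.8), a distance of √(2.8² + 0.5²) ≈ 2.8.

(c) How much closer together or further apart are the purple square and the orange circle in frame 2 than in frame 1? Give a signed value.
-3.8

Distance in frame 1: 7.2. Distance in frame 2: 3.4.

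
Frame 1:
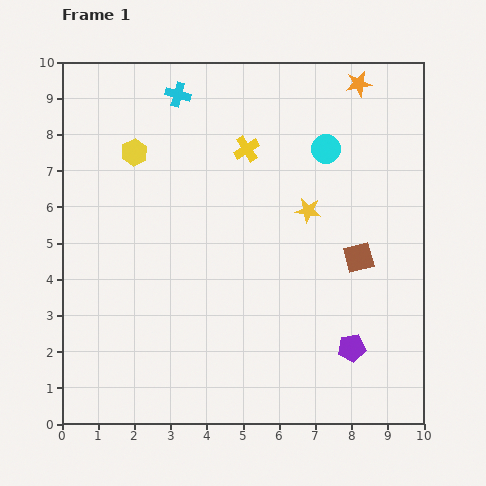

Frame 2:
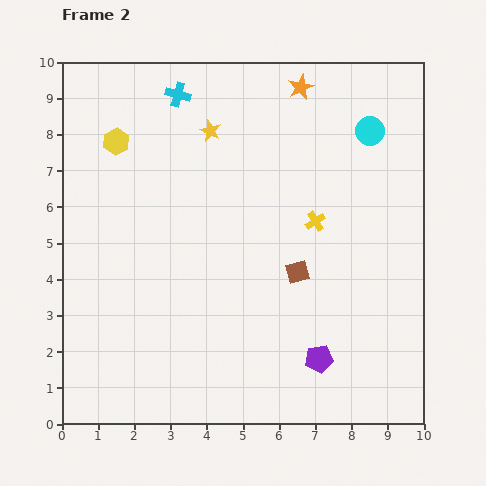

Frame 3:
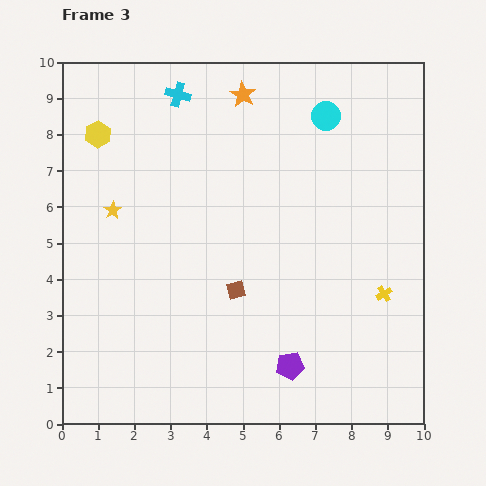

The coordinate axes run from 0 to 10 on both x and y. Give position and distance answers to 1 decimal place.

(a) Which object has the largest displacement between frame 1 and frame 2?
the yellow star

(moved 3.5; next 2.8)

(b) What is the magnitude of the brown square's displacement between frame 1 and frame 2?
1.7

The brown square moved from (8.2, 4.6) to (6.5, 4.2), a distance of √(1.7² + 0.4²) ≈ 1.7.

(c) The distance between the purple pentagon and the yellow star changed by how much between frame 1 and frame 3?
+2.5

Distance in frame 1: 4.0. Distance in frame 3: 6.5.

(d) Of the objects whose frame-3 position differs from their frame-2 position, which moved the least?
the yellow hexagon

(moved 0.5)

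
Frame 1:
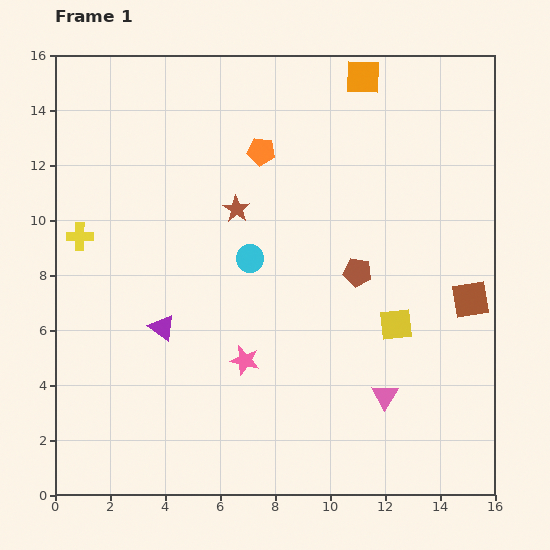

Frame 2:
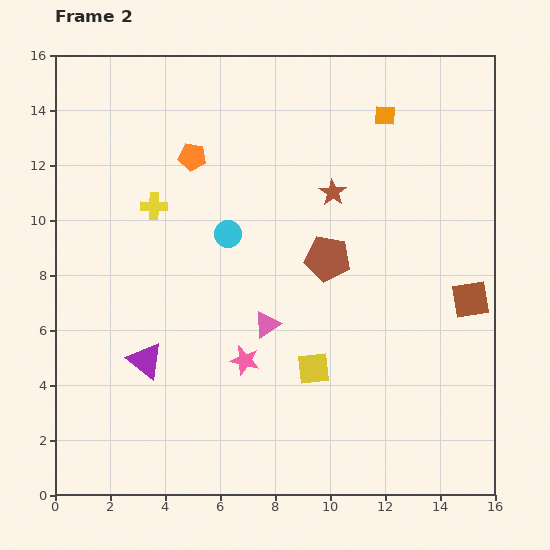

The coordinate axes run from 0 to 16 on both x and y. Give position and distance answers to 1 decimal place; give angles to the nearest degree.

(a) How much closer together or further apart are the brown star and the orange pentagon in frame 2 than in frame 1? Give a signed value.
+3.0

Distance in frame 1: 2.3. Distance in frame 2: 5.3.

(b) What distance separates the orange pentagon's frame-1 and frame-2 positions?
2.5

The orange pentagon moved from (7.5, 12.5) to (5.0, 12.3), a distance of √(2.5² + 0.2²) ≈ 2.5.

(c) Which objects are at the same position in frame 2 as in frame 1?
the pink star, the brown square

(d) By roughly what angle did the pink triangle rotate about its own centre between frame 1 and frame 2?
25° clockwise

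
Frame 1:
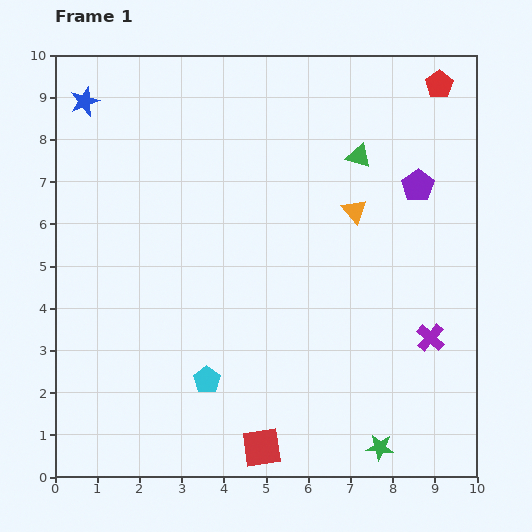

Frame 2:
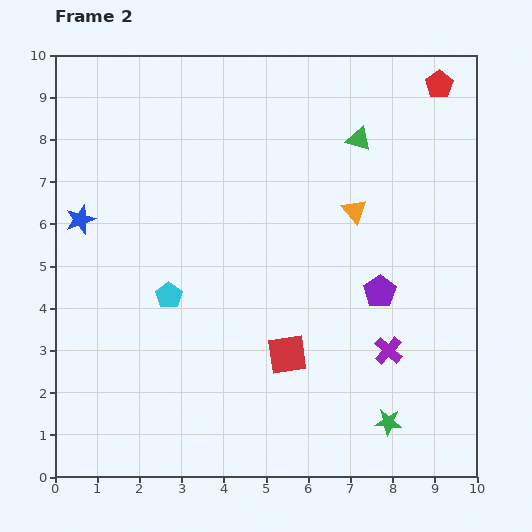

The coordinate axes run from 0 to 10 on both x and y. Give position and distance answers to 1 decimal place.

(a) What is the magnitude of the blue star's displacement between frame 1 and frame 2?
2.8

The blue star moved from (0.7, 8.9) to (0.6, 6.1), a distance of √(0.1² + 2.8²) ≈ 2.8.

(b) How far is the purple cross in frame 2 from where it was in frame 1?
1.0

The purple cross moved from (8.9, 3.3) to (7.9, 3.0), a distance of √(1.0² + 0.3²) ≈ 1.0.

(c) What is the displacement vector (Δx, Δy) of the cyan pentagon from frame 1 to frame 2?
(-0.9, 2.0)

The cyan pentagon was at (3.6, 2.3) in frame 1 and (2.7, 4.3) in frame 2.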